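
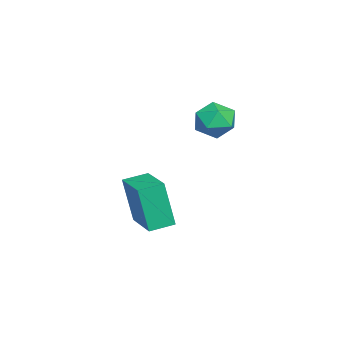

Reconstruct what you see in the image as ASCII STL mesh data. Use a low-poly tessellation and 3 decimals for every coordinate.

solid 
facet normal 0.166 -0.314 0.935
outer loop
vertex -3.284 -1.486 0.986
vertex -4.113 -1.755 1.043
vertex -3.496 -2.299 0.751
endloop
endfacet
facet normal 0.761 -0.355 0.543
outer loop
vertex -3.284 -1.486 0.986
vertex -3.496 -2.299 0.751
vertex -2.935 -1.837 0.268
endloop
endfacet
facet normal 0.908 0.298 0.296
outer loop
vertex -3.284 -1.486 0.986
vertex -2.935 -1.837 0.268
vertex -3.205 -1.007 0.261
endloop
endfacet
facet normal 0.403 0.743 0.535
outer loop
vertex -3.284 -1.486 0.986
vertex -3.205 -1.007 0.261
vertex -3.933 -0.957 0.74
endloop
endfacet
facet normal -0.055 0.365 0.929
outer loop
vertex -3.284 -1.486 0.986
vertex -3.933 -0.957 0.74
vertex -4.113 -1.755 1.043
endloop
endfacet
facet normal 0.628 -0.778 -0.015
outer loop
vertex -2.935 -1.837 0.268
vertex -3.496 -2.299 0.751
vertex -3.547 -2.323 -0.12
endloop
endfacet
facet normal -0.335 -0.711 0.618
outer loop
vertex -3.496 -2.299 0.751
vertex -4.113 -1.755 1.043
vertex -4.275 -2.273 0.359
endloop
endfacet
facet normal -0.693 0.387 0.608
outer loop
vertex -4.113 -1.755 1.043
vertex -3.933 -0.957 0.74
vertex -4.545 -1.443 0.352
endloop
endfacet
facet normal 0.049 0.998 -0.030
outer loop
vertex -3.933 -0.957 0.74
vertex -3.205 -1.007 0.261
vertex -3.984 -0.981 -0.131
endloop
endfacet
facet normal 0.866 0.278 -0.416
outer loop
vertex -3.205 -1.007 0.261
vertex -2.935 -1.837 0.268
vertex -3.367 -1.525 -0.423
endloop
endfacet
facet normal -0.403 -0.743 -0.535
outer loop
vertex -4.196 -1.794 -0.366
vertex -3.547 -2.323 -0.12
vertex -4.275 -2.273 0.359
endloop
endfacet
facet normal -0.908 -0.298 -0.296
outer loop
vertex -4.196 -1.794 -0.366
vertex -4.275 -2.273 0.359
vertex -4.545 -1.443 0.352
endloop
endfacet
facet normal -0.761 0.355 -0.543
outer loop
vertex -4.196 -1.794 -0.366
vertex -4.545 -1.443 0.352
vertex -3.984 -0.981 -0.131
endloop
endfacet
facet normal -0.166 0.314 -0.935
outer loop
vertex -4.196 -1.794 -0.366
vertex -3.984 -0.981 -0.131
vertex -3.367 -1.525 -0.423
endloop
endfacet
facet normal 0.055 -0.365 -0.929
outer loop
vertex -4.196 -1.794 -0.366
vertex -3.367 -1.525 -0.423
vertex -3.547 -2.323 -0.12
endloop
endfacet
facet normal -0.049 -0.998 0.030
outer loop
vertex -4.275 -2.273 0.359
vertex -3.547 -2.323 -0.12
vertex -3.496 -2.299 0.751
endloop
endfacet
facet normal -0.866 -0.278 0.416
outer loop
vertex -4.545 -1.443 0.352
vertex -4.275 -2.273 0.359
vertex -4.113 -1.755 1.043
endloop
endfacet
facet normal -0.628 0.778 0.015
outer loop
vertex -3.984 -0.981 -0.131
vertex -4.545 -1.443 0.352
vertex -3.933 -0.957 0.74
endloop
endfacet
facet normal 0.335 0.711 -0.618
outer loop
vertex -3.367 -1.525 -0.423
vertex -3.984 -0.981 -0.131
vertex -3.205 -1.007 0.261
endloop
endfacet
facet normal 0.693 -0.387 -0.608
outer loop
vertex -3.547 -2.323 -0.12
vertex -3.367 -1.525 -0.423
vertex -2.935 -1.837 0.268
endloop
endfacet
facet normal -0.878 -0.454 -0.153
outer loop
vertex -3.86 -5.004 -2.954
vertex -4.345 -4.12 -2.797
vertex -3.734 -4.585 -4.926
endloop
endfacet
facet normal 0.475 -0.867 -0.154
outer loop
vertex -2.215 -3.8 -4.663
vertex -3.86 -5.004 -2.954
vertex -3.734 -4.585 -4.926
endloop
endfacet
facet normal -0.878 -0.454 -0.153
outer loop
vertex -3.734 -4.585 -4.926
vertex -4.345 -4.12 -2.797
vertex -4.218 -3.701 -4.77
endloop
endfacet
facet normal 0.062 0.206 -0.976
outer loop
vertex -4.218 -3.701 -4.77
vertex -2.215 -3.8 -4.663
vertex -3.734 -4.585 -4.926
endloop
endfacet
facet normal -0.062 -0.207 0.976
outer loop
vertex -3.86 -5.004 -2.954
vertex -2.826 -3.335 -2.534
vertex -4.345 -4.12 -2.797
endloop
endfacet
facet normal 0.475 -0.867 -0.153
outer loop
vertex -2.342 -4.219 -2.69
vertex -3.86 -5.004 -2.954
vertex -2.215 -3.8 -4.663
endloop
endfacet
facet normal -0.063 -0.207 0.976
outer loop
vertex -2.342 -4.219 -2.69
vertex -2.826 -3.335 -2.534
vertex -3.86 -5.004 -2.954
endloop
endfacet
facet normal -0.475 0.867 0.154
outer loop
vertex -4.345 -4.12 -2.797
vertex -2.826 -3.335 -2.534
vertex -4.218 -3.701 -4.77
endloop
endfacet
facet normal 0.062 0.208 -0.976
outer loop
vertex -2.7 -2.916 -4.506
vertex -2.215 -3.8 -4.663
vertex -4.218 -3.701 -4.77
endloop
endfacet
facet normal -0.475 0.867 0.154
outer loop
vertex -4.218 -3.701 -4.77
vertex -2.826 -3.335 -2.534
vertex -2.7 -2.916 -4.506
endloop
endfacet
facet normal 0.878 0.454 0.153
outer loop
vertex -2.7 -2.916 -4.506
vertex -2.342 -4.219 -2.69
vertex -2.215 -3.8 -4.663
endloop
endfacet
facet normal 0.878 0.454 0.153
outer loop
vertex -2.826 -3.335 -2.534
vertex -2.342 -4.219 -2.69
vertex -2.7 -2.916 -4.506
endloop
endfacet

endsolid


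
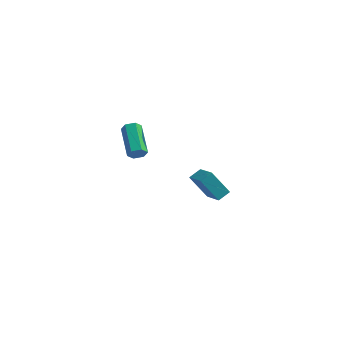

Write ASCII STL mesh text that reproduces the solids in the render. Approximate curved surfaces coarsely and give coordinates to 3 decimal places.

solid 
facet normal 0.410 -0.834 -0.369
outer loop
vertex -2.964 -2.579 2.664
vertex -3.219 -2.885 3.072
vertex -3.484 -2.795 2.575
endloop
endfacet
facet normal -0.010 0.401 -0.916
outer loop
vertex -2.964 -2.579 2.664
vertex -3.484 -2.795 2.575
vertex -3.805 -0.869 3.421
endloop
endfacet
facet normal -0.008 0.401 -0.916
outer loop
vertex -3.805 -0.869 3.421
vertex -3.484 -2.795 2.575
vertex -4.325 -1.085 3.331
endloop
endfacet
facet normal -0.410 0.834 0.369
outer loop
vertex -3.805 -0.869 3.421
vertex -4.325 -1.085 3.331
vertex -4.061 -1.175 3.828
endloop
endfacet
facet normal 0.410 -0.834 -0.370
outer loop
vertex -3.484 -2.795 2.575
vertex -3.219 -2.885 3.072
vertex -3.739 -3.101 2.982
endloop
endfacet
facet normal -0.794 -0.128 -0.594
outer loop
vertex -3.484 -2.795 2.575
vertex -3.739 -3.101 2.982
vertex -4.325 -1.085 3.331
endloop
endfacet
facet normal -0.795 -0.128 -0.593
outer loop
vertex -4.325 -1.085 3.331
vertex -3.739 -3.101 2.982
vertex -4.58 -1.391 3.739
endloop
endfacet
facet normal -0.410 0.834 0.369
outer loop
vertex -4.325 -1.085 3.331
vertex -4.58 -1.391 3.739
vertex -4.061 -1.175 3.828
endloop
endfacet
facet normal 0.410 -0.834 -0.369
outer loop
vertex -3.739 -3.101 2.982
vertex -3.219 -2.885 3.072
vertex -3.475 -3.191 3.479
endloop
endfacet
facet normal -0.786 -0.529 0.322
outer loop
vertex -3.739 -3.101 2.982
vertex -3.475 -3.191 3.479
vertex -4.58 -1.391 3.739
endloop
endfacet
facet normal -0.786 -0.529 0.322
outer loop
vertex -4.58 -1.391 3.739
vertex -3.475 -3.191 3.479
vertex -4.316 -1.481 4.236
endloop
endfacet
facet normal -0.410 0.834 0.369
outer loop
vertex -4.58 -1.391 3.739
vertex -4.316 -1.481 4.236
vertex -4.061 -1.175 3.828
endloop
endfacet
facet normal 0.410 -0.834 -0.369
outer loop
vertex -3.475 -3.191 3.479
vertex -3.219 -2.885 3.072
vertex -2.955 -2.975 3.569
endloop
endfacet
facet normal 0.008 -0.401 0.916
outer loop
vertex -3.475 -3.191 3.479
vertex -2.955 -2.975 3.569
vertex -4.316 -1.481 4.236
endloop
endfacet
facet normal 0.010 -0.400 0.916
outer loop
vertex -4.316 -1.481 4.236
vertex -2.955 -2.975 3.569
vertex -3.796 -1.265 4.325
endloop
endfacet
facet normal -0.410 0.834 0.369
outer loop
vertex -4.316 -1.481 4.236
vertex -3.796 -1.265 4.325
vertex -4.061 -1.175 3.828
endloop
endfacet
facet normal 0.410 -0.834 -0.369
outer loop
vertex -2.955 -2.975 3.569
vertex -3.219 -2.885 3.072
vertex -2.7 -2.669 3.161
endloop
endfacet
facet normal 0.795 0.129 0.593
outer loop
vertex -2.955 -2.975 3.569
vertex -2.7 -2.669 3.161
vertex -3.796 -1.265 4.325
endloop
endfacet
facet normal 0.794 0.128 0.594
outer loop
vertex -3.796 -1.265 4.325
vertex -2.7 -2.669 3.161
vertex -3.541 -0.959 3.918
endloop
endfacet
facet normal -0.410 0.834 0.370
outer loop
vertex -3.796 -1.265 4.325
vertex -3.541 -0.959 3.918
vertex -4.061 -1.175 3.828
endloop
endfacet
facet normal 0.410 -0.834 -0.369
outer loop
vertex -2.7 -2.669 3.161
vertex -3.219 -2.885 3.072
vertex -2.964 -2.579 2.664
endloop
endfacet
facet normal 0.786 0.529 -0.322
outer loop
vertex -2.7 -2.669 3.161
vertex -2.964 -2.579 2.664
vertex -3.541 -0.959 3.918
endloop
endfacet
facet normal 0.786 0.529 -0.322
outer loop
vertex -3.541 -0.959 3.918
vertex -2.964 -2.579 2.664
vertex -3.805 -0.869 3.421
endloop
endfacet
facet normal -0.410 0.834 0.369
outer loop
vertex -3.541 -0.959 3.918
vertex -3.805 -0.869 3.421
vertex -4.061 -1.175 3.828
endloop
endfacet
facet normal -0.523 0.686 -0.506
outer loop
vertex -1.941 3.321 -3.696
vertex -1.438 3.956 -3.354
vertex -0.816 3.168 -5.067
endloop
endfacet
facet normal -0.572 -0.722 -0.389
outer loop
vertex 0.178 1.864 -4.106
vertex -1.941 3.321 -3.696
vertex -0.816 3.168 -5.067
endloop
endfacet
facet normal -0.522 0.687 -0.506
outer loop
vertex -0.816 3.168 -5.067
vertex -1.438 3.956 -3.354
vertex -0.312 3.804 -4.724
endloop
endfacet
facet normal 0.632 -0.086 -0.770
outer loop
vertex -0.312 3.804 -4.724
vertex 0.178 1.864 -4.106
vertex -0.816 3.168 -5.067
endloop
endfacet
facet normal -0.632 0.086 0.770
outer loop
vertex -1.941 3.321 -3.696
vertex -0.444 2.652 -2.393
vertex -1.438 3.956 -3.354
endloop
endfacet
facet normal -0.572 -0.722 -0.390
outer loop
vertex -0.948 2.016 -2.736
vertex -1.941 3.321 -3.696
vertex 0.178 1.864 -4.106
endloop
endfacet
facet normal -0.632 0.086 0.770
outer loop
vertex -0.948 2.016 -2.736
vertex -0.444 2.652 -2.393
vertex -1.941 3.321 -3.696
endloop
endfacet
facet normal 0.571 0.722 0.389
outer loop
vertex -1.438 3.956 -3.354
vertex -0.444 2.652 -2.393
vertex -0.312 3.804 -4.724
endloop
endfacet
facet normal 0.632 -0.086 -0.770
outer loop
vertex 0.681 2.499 -3.764
vertex 0.178 1.864 -4.106
vertex -0.312 3.804 -4.724
endloop
endfacet
facet normal 0.572 0.722 0.389
outer loop
vertex -0.312 3.804 -4.724
vertex -0.444 2.652 -2.393
vertex 0.681 2.499 -3.764
endloop
endfacet
facet normal 0.523 -0.686 0.506
outer loop
vertex 0.681 2.499 -3.764
vertex -0.948 2.016 -2.736
vertex 0.178 1.864 -4.106
endloop
endfacet
facet normal 0.523 -0.687 0.505
outer loop
vertex -0.444 2.652 -2.393
vertex -0.948 2.016 -2.736
vertex 0.681 2.499 -3.764
endloop
endfacet

endsolid


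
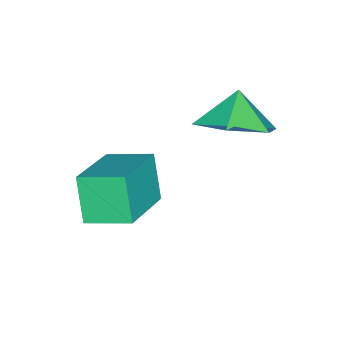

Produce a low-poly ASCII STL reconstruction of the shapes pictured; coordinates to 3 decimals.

solid 
facet normal -0.908 -0.031 -0.418
outer loop
vertex 0.948 -0.701 -1.679
vertex 0.753 0.466 -1.343
vertex 1.46 -0.286 -2.822
endloop
endfacet
facet normal 0.159 -0.949 -0.273
outer loop
vertex 3.167 -0.226 -2.037
vertex 0.948 -0.701 -1.679
vertex 1.46 -0.286 -2.822
endloop
endfacet
facet normal -0.908 -0.032 -0.418
outer loop
vertex 1.46 -0.286 -2.822
vertex 0.753 0.466 -1.343
vertex 1.265 0.881 -2.487
endloop
endfacet
facet normal 0.388 0.314 -0.867
outer loop
vertex 1.265 0.881 -2.487
vertex 3.167 -0.226 -2.037
vertex 1.46 -0.286 -2.822
endloop
endfacet
facet normal -0.387 -0.314 0.867
outer loop
vertex 0.948 -0.701 -1.679
vertex 2.46 0.526 -0.558
vertex 0.753 0.466 -1.343
endloop
endfacet
facet normal 0.159 -0.949 -0.273
outer loop
vertex 2.655 -0.641 -0.893
vertex 0.948 -0.701 -1.679
vertex 3.167 -0.226 -2.037
endloop
endfacet
facet normal -0.388 -0.314 0.867
outer loop
vertex 2.655 -0.641 -0.893
vertex 2.46 0.526 -0.558
vertex 0.948 -0.701 -1.679
endloop
endfacet
facet normal -0.159 0.949 0.273
outer loop
vertex 0.753 0.466 -1.343
vertex 2.46 0.526 -0.558
vertex 1.265 0.881 -2.487
endloop
endfacet
facet normal 0.388 0.314 -0.866
outer loop
vertex 2.972 0.941 -1.701
vertex 3.167 -0.226 -2.037
vertex 1.265 0.881 -2.487
endloop
endfacet
facet normal -0.159 0.949 0.273
outer loop
vertex 1.265 0.881 -2.487
vertex 2.46 0.526 -0.558
vertex 2.972 0.941 -1.701
endloop
endfacet
facet normal 0.908 0.031 0.418
outer loop
vertex 2.972 0.941 -1.701
vertex 2.655 -0.641 -0.893
vertex 3.167 -0.226 -2.037
endloop
endfacet
facet normal 0.908 0.032 0.418
outer loop
vertex 2.46 0.526 -0.558
vertex 2.655 -0.641 -0.893
vertex 2.972 0.941 -1.701
endloop
endfacet
facet normal 0.610 0.158 -0.777
outer loop
vertex 0.86 2.354 0.496
vertex 0.044 2.231 -0.17
vertex 0.278 3.193 0.21
endloop
endfacet
facet normal 0.021 0.336 0.942
outer loop
vertex 0.86 2.354 0.496
vertex 0.278 3.193 0.21
vertex -0.584 2.069 0.63
endloop
endfacet
facet normal 0.610 0.158 -0.776
outer loop
vertex 0.278 3.193 0.21
vertex 0.044 2.231 -0.17
vertex -0.537 3.07 -0.456
endloop
endfacet
facet normal -0.548 0.627 0.554
outer loop
vertex 0.278 3.193 0.21
vertex -0.537 3.07 -0.456
vertex -0.584 2.069 0.63
endloop
endfacet
facet normal 0.610 0.158 -0.776
outer loop
vertex -0.537 3.07 -0.456
vertex 0.044 2.231 -0.17
vertex -0.772 2.109 -0.836
endloop
endfacet
facet normal -0.974 0.187 0.130
outer loop
vertex -0.537 3.07 -0.456
vertex -0.772 2.109 -0.836
vertex -0.584 2.069 0.63
endloop
endfacet
facet normal 0.610 0.158 -0.776
outer loop
vertex -0.772 2.109 -0.836
vertex 0.044 2.231 -0.17
vertex -0.19 1.27 -0.55
endloop
endfacet
facet normal -0.833 -0.546 0.092
outer loop
vertex -0.772 2.109 -0.836
vertex -0.19 1.27 -0.55
vertex -0.584 2.069 0.63
endloop
endfacet
facet normal 0.610 0.159 -0.776
outer loop
vertex -0.19 1.27 -0.55
vertex 0.044 2.231 -0.17
vertex 0.626 1.393 0.116
endloop
endfacet
facet normal -0.264 -0.837 0.479
outer loop
vertex -0.19 1.27 -0.55
vertex 0.626 1.393 0.116
vertex -0.584 2.069 0.63
endloop
endfacet
facet normal 0.610 0.159 -0.776
outer loop
vertex 0.626 1.393 0.116
vertex 0.044 2.231 -0.17
vertex 0.86 2.354 0.496
endloop
endfacet
facet normal 0.162 -0.397 0.903
outer loop
vertex 0.626 1.393 0.116
vertex 0.86 2.354 0.496
vertex -0.584 2.069 0.63
endloop
endfacet

endsolid


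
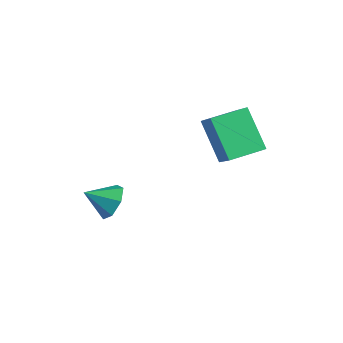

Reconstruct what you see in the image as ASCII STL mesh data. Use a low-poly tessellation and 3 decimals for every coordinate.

solid 
facet normal -0.717 0.219 -0.662
outer loop
vertex -0.209 1.271 1.321
vertex 0.08 2.772 1.504
vertex 1.153 1.191 -0.182
endloop
endfacet
facet normal -0.188 -0.975 -0.118
outer loop
vertex 2.28 0.848 0.856
vertex -0.209 1.271 1.321
vertex 1.153 1.191 -0.182
endloop
endfacet
facet normal -0.717 0.219 -0.662
outer loop
vertex 1.153 1.191 -0.182
vertex 0.08 2.772 1.504
vertex 1.443 2.693 0.001
endloop
endfacet
facet normal 0.670 -0.039 -0.741
outer loop
vertex 1.443 2.693 0.001
vertex 2.28 0.848 0.856
vertex 1.153 1.191 -0.182
endloop
endfacet
facet normal -0.671 0.039 0.741
outer loop
vertex -0.209 1.271 1.321
vertex 1.207 2.429 2.542
vertex 0.08 2.772 1.504
endloop
endfacet
facet normal -0.188 -0.975 -0.119
outer loop
vertex 0.917 0.927 2.359
vertex -0.209 1.271 1.321
vertex 2.28 0.848 0.856
endloop
endfacet
facet normal -0.671 0.039 0.741
outer loop
vertex 0.917 0.927 2.359
vertex 1.207 2.429 2.542
vertex -0.209 1.271 1.321
endloop
endfacet
facet normal 0.187 0.975 0.119
outer loop
vertex 0.08 2.772 1.504
vertex 1.207 2.429 2.542
vertex 1.443 2.693 0.001
endloop
endfacet
facet normal 0.671 -0.039 -0.741
outer loop
vertex 2.569 2.349 1.039
vertex 2.28 0.848 0.856
vertex 1.443 2.693 0.001
endloop
endfacet
facet normal 0.188 0.975 0.119
outer loop
vertex 1.443 2.693 0.001
vertex 1.207 2.429 2.542
vertex 2.569 2.349 1.039
endloop
endfacet
facet normal 0.717 -0.219 0.662
outer loop
vertex 2.569 2.349 1.039
vertex 0.917 0.927 2.359
vertex 2.28 0.848 0.856
endloop
endfacet
facet normal 0.717 -0.219 0.662
outer loop
vertex 1.207 2.429 2.542
vertex 0.917 0.927 2.359
vertex 2.569 2.349 1.039
endloop
endfacet
facet normal 0.419 0.747 -0.516
outer loop
vertex -1.032 -1.889 -2.657
vertex -1.73 -1.868 -3.193
vertex -1.599 -1.424 -2.444
endloop
endfacet
facet normal 0.226 -0.164 0.960
outer loop
vertex -1.032 -1.889 -2.657
vertex -1.599 -1.424 -2.444
vertex -2.27 -2.832 -2.527
endloop
endfacet
facet normal 0.418 0.748 -0.516
outer loop
vertex -1.599 -1.424 -2.444
vertex -1.73 -1.868 -3.193
vertex -2.265 -1.294 -2.795
endloop
endfacet
facet normal -0.437 0.156 0.886
outer loop
vertex -1.599 -1.424 -2.444
vertex -2.265 -1.294 -2.795
vertex -2.27 -2.832 -2.527
endloop
endfacet
facet normal 0.418 0.748 -0.516
outer loop
vertex -2.265 -1.294 -2.795
vertex -1.73 -1.868 -3.193
vertex -2.528 -1.596 -3.445
endloop
endfacet
facet normal -0.935 0.064 0.349
outer loop
vertex -2.265 -1.294 -2.795
vertex -2.528 -1.596 -3.445
vertex -2.27 -2.832 -2.527
endloop
endfacet
facet normal 0.418 0.748 -0.516
outer loop
vertex -2.528 -1.596 -3.445
vertex -1.73 -1.868 -3.193
vertex -2.19 -2.102 -3.905
endloop
endfacet
facet normal -0.895 -0.371 -0.249
outer loop
vertex -2.528 -1.596 -3.445
vertex -2.19 -2.102 -3.905
vertex -2.27 -2.832 -2.527
endloop
endfacet
facet normal 0.419 0.747 -0.516
outer loop
vertex -2.19 -2.102 -3.905
vertex -1.73 -1.868 -3.193
vertex -1.506 -2.433 -3.829
endloop
endfacet
facet normal -0.347 -0.820 -0.455
outer loop
vertex -2.19 -2.102 -3.905
vertex -1.506 -2.433 -3.829
vertex -2.27 -2.832 -2.527
endloop
endfacet
facet normal 0.419 0.747 -0.516
outer loop
vertex -1.506 -2.433 -3.829
vertex -1.73 -1.868 -3.193
vertex -0.991 -2.338 -3.274
endloop
endfacet
facet normal 0.299 -0.947 -0.115
outer loop
vertex -1.506 -2.433 -3.829
vertex -0.991 -2.338 -3.274
vertex -2.27 -2.832 -2.527
endloop
endfacet
facet normal 0.419 0.747 -0.516
outer loop
vertex -0.991 -2.338 -3.274
vertex -1.73 -1.868 -3.193
vertex -1.032 -1.889 -2.657
endloop
endfacet
facet normal 0.553 -0.656 0.514
outer loop
vertex -0.991 -2.338 -3.274
vertex -1.032 -1.889 -2.657
vertex -2.27 -2.832 -2.527
endloop
endfacet

endsolid


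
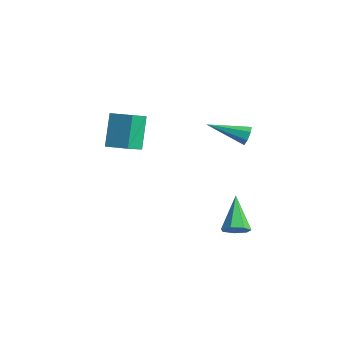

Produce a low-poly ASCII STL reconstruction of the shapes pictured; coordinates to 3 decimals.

solid 
facet normal 0.619 -0.487 -0.616
outer loop
vertex 4.456 0.96 -2.414
vertex 3.936 0.907 -2.894
vertex 4.417 1.423 -2.819
endloop
endfacet
facet normal 0.556 0.573 0.602
outer loop
vertex 4.456 0.96 -2.414
vertex 4.417 1.423 -2.819
vertex 2.704 1.873 -1.666
endloop
endfacet
facet normal 0.618 -0.487 -0.617
outer loop
vertex 4.417 1.423 -2.819
vertex 3.936 0.907 -2.894
vertex 4.015 1.497 -3.28
endloop
endfacet
facet normal 0.227 0.973 -0.042
outer loop
vertex 4.417 1.423 -2.819
vertex 4.015 1.497 -3.28
vertex 2.704 1.873 -1.666
endloop
endfacet
facet normal 0.618 -0.487 -0.617
outer loop
vertex 4.015 1.497 -3.28
vertex 3.936 0.907 -2.894
vertex 3.553 1.127 -3.451
endloop
endfacet
facet normal -0.414 0.753 -0.512
outer loop
vertex 4.015 1.497 -3.28
vertex 3.553 1.127 -3.451
vertex 2.704 1.873 -1.666
endloop
endfacet
facet normal 0.620 -0.485 -0.617
outer loop
vertex 3.553 1.127 -3.451
vertex 3.936 0.907 -2.894
vertex 3.38 0.59 -3.203
endloop
endfacet
facet normal -0.888 0.076 -0.454
outer loop
vertex 3.553 1.127 -3.451
vertex 3.38 0.59 -3.203
vertex 2.704 1.873 -1.666
endloop
endfacet
facet normal 0.620 -0.486 -0.617
outer loop
vertex 3.38 0.59 -3.203
vertex 3.936 0.907 -2.894
vertex 3.625 0.292 -2.722
endloop
endfacet
facet normal -0.834 -0.544 0.088
outer loop
vertex 3.38 0.59 -3.203
vertex 3.625 0.292 -2.722
vertex 2.704 1.873 -1.666
endloop
endfacet
facet normal 0.618 -0.485 -0.618
outer loop
vertex 3.625 0.292 -2.722
vertex 3.936 0.907 -2.894
vertex 4.104 0.456 -2.372
endloop
endfacet
facet normal -0.295 -0.644 0.706
outer loop
vertex 3.625 0.292 -2.722
vertex 4.104 0.456 -2.372
vertex 2.704 1.873 -1.666
endloop
endfacet
facet normal 0.620 -0.484 -0.618
outer loop
vertex 4.104 0.456 -2.372
vertex 3.936 0.907 -2.894
vertex 4.456 0.96 -2.414
endloop
endfacet
facet normal 0.322 -0.147 0.935
outer loop
vertex 4.104 0.456 -2.372
vertex 4.456 0.96 -2.414
vertex 2.704 1.873 -1.666
endloop
endfacet
facet normal -0.386 0.426 0.818
outer loop
vertex -2.106 -1.775 2.903
vertex -1.023 -1.271 3.152
vertex -2.427 -0.744 2.214
endloop
endfacet
facet normal -0.888 -0.413 -0.204
outer loop
vertex -1.697 -1.549 0.668
vertex -2.106 -1.775 2.903
vertex -2.427 -0.744 2.214
endloop
endfacet
facet normal -0.387 0.425 0.818
outer loop
vertex -2.427 -0.744 2.214
vertex -1.023 -1.271 3.152
vertex -1.344 -0.24 2.464
endloop
endfacet
facet normal -0.251 0.805 -0.538
outer loop
vertex -1.344 -0.24 2.464
vertex -1.697 -1.549 0.668
vertex -2.427 -0.744 2.214
endloop
endfacet
facet normal 0.251 -0.805 0.538
outer loop
vertex -2.106 -1.775 2.903
vertex -0.293 -2.076 1.606
vertex -1.023 -1.271 3.152
endloop
endfacet
facet normal -0.888 -0.413 -0.204
outer loop
vertex -1.376 -2.58 1.356
vertex -2.106 -1.775 2.903
vertex -1.697 -1.549 0.668
endloop
endfacet
facet normal 0.251 -0.805 0.537
outer loop
vertex -1.376 -2.58 1.356
vertex -0.293 -2.076 1.606
vertex -2.106 -1.775 2.903
endloop
endfacet
facet normal 0.888 0.413 0.204
outer loop
vertex -1.023 -1.271 3.152
vertex -0.293 -2.076 1.606
vertex -1.344 -0.24 2.464
endloop
endfacet
facet normal -0.251 0.805 -0.537
outer loop
vertex -0.614 -1.045 0.917
vertex -1.697 -1.549 0.668
vertex -1.344 -0.24 2.464
endloop
endfacet
facet normal 0.888 0.413 0.204
outer loop
vertex -1.344 -0.24 2.464
vertex -0.293 -2.076 1.606
vertex -0.614 -1.045 0.917
endloop
endfacet
facet normal 0.386 -0.426 -0.818
outer loop
vertex -0.614 -1.045 0.917
vertex -1.376 -2.58 1.356
vertex -1.697 -1.549 0.668
endloop
endfacet
facet normal 0.387 -0.426 -0.818
outer loop
vertex -0.293 -2.076 1.606
vertex -1.376 -2.58 1.356
vertex -0.614 -1.045 0.917
endloop
endfacet
facet normal 0.640 0.694 -0.328
outer loop
vertex 4.469 1.209 4.022
vertex 4.178 1.27 3.583
vertex 4.137 1.526 4.045
endloop
endfacet
facet normal 0.100 0.032 0.994
outer loop
vertex 4.469 1.209 4.022
vertex 4.137 1.526 4.045
vertex 2.942 -0.07 4.217
endloop
endfacet
facet normal 0.642 0.694 -0.327
outer loop
vertex 4.137 1.526 4.045
vertex 4.178 1.27 3.583
vertex 3.836 1.651 3.72
endloop
endfacet
facet normal -0.543 0.481 0.688
outer loop
vertex 4.137 1.526 4.045
vertex 3.836 1.651 3.72
vertex 2.942 -0.07 4.217
endloop
endfacet
facet normal 0.641 0.694 -0.329
outer loop
vertex 3.836 1.651 3.72
vertex 4.178 1.27 3.583
vertex 3.793 1.488 3.292
endloop
endfacet
facet normal -0.894 0.442 -0.078
outer loop
vertex 3.836 1.651 3.72
vertex 3.793 1.488 3.292
vertex 2.942 -0.07 4.217
endloop
endfacet
facet normal 0.641 0.694 -0.328
outer loop
vertex 3.793 1.488 3.292
vertex 4.178 1.27 3.583
vertex 4.04 1.161 3.083
endloop
endfacet
facet normal -0.687 -0.055 -0.725
outer loop
vertex 3.793 1.488 3.292
vertex 4.04 1.161 3.083
vertex 2.942 -0.07 4.217
endloop
endfacet
facet normal 0.641 0.694 -0.328
outer loop
vertex 4.04 1.161 3.083
vertex 4.178 1.27 3.583
vertex 4.391 0.916 3.251
endloop
endfacet
facet normal -0.078 -0.637 -0.767
outer loop
vertex 4.04 1.161 3.083
vertex 4.391 0.916 3.251
vertex 2.942 -0.07 4.217
endloop
endfacet
facet normal 0.641 0.694 -0.328
outer loop
vertex 4.391 0.916 3.251
vertex 4.178 1.27 3.583
vertex 4.582 0.937 3.669
endloop
endfacet
facet normal 0.473 -0.864 -0.173
outer loop
vertex 4.391 0.916 3.251
vertex 4.582 0.937 3.669
vertex 2.942 -0.07 4.217
endloop
endfacet
facet normal 0.641 0.693 -0.329
outer loop
vertex 4.582 0.937 3.669
vertex 4.178 1.27 3.583
vertex 4.469 1.209 4.022
endloop
endfacet
facet normal 0.552 -0.566 0.613
outer loop
vertex 4.582 0.937 3.669
vertex 4.469 1.209 4.022
vertex 2.942 -0.07 4.217
endloop
endfacet

endsolid


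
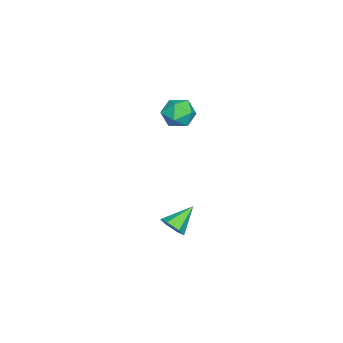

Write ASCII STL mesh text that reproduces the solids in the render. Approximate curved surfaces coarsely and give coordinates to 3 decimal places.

solid 
facet normal 0.684 -0.470 -0.559
outer loop
vertex 2.126 1.272 -3.52
vertex 1.653 1.454 -4.252
vertex 2.275 2.025 -3.971
endloop
endfacet
facet normal 0.408 0.408 0.817
outer loop
vertex 2.126 1.272 -3.52
vertex 2.275 2.025 -3.971
vertex 0.327 2.366 -3.168
endloop
endfacet
facet normal 0.684 -0.470 -0.559
outer loop
vertex 2.275 2.025 -3.971
vertex 1.653 1.454 -4.252
vertex 1.802 2.207 -4.703
endloop
endfacet
facet normal 0.213 0.972 0.104
outer loop
vertex 2.275 2.025 -3.971
vertex 1.802 2.207 -4.703
vertex 0.327 2.366 -3.168
endloop
endfacet
facet normal 0.683 -0.470 -0.559
outer loop
vertex 1.802 2.207 -4.703
vertex 1.653 1.454 -4.252
vertex 1.18 1.636 -4.983
endloop
endfacet
facet normal -0.448 0.737 -0.507
outer loop
vertex 1.802 2.207 -4.703
vertex 1.18 1.636 -4.983
vertex 0.327 2.366 -3.168
endloop
endfacet
facet normal 0.683 -0.470 -0.559
outer loop
vertex 1.18 1.636 -4.983
vertex 1.653 1.454 -4.252
vertex 1.03 0.883 -4.533
endloop
endfacet
facet normal -0.912 -0.060 -0.405
outer loop
vertex 1.18 1.636 -4.983
vertex 1.03 0.883 -4.533
vertex 0.327 2.366 -3.168
endloop
endfacet
facet normal 0.683 -0.471 -0.558
outer loop
vertex 1.03 0.883 -4.533
vertex 1.653 1.454 -4.252
vertex 1.503 0.701 -3.801
endloop
endfacet
facet normal -0.718 -0.624 0.309
outer loop
vertex 1.03 0.883 -4.533
vertex 1.503 0.701 -3.801
vertex 0.327 2.366 -3.168
endloop
endfacet
facet normal 0.683 -0.471 -0.558
outer loop
vertex 1.503 0.701 -3.801
vertex 1.653 1.454 -4.252
vertex 2.126 1.272 -3.52
endloop
endfacet
facet normal -0.057 -0.390 0.919
outer loop
vertex 1.503 0.701 -3.801
vertex 2.126 1.272 -3.52
vertex 0.327 2.366 -3.168
endloop
endfacet
facet normal -0.234 0.880 0.413
outer loop
vertex -1.628 2.033 3.589
vertex -1.659 1.54 4.623
vertex -0.679 1.985 4.23
endloop
endfacet
facet normal 0.166 0.971 -0.173
outer loop
vertex -1.628 2.033 3.589
vertex -0.679 1.985 4.23
vertex -0.622 1.775 3.104
endloop
endfacet
facet normal -0.176 0.670 -0.721
outer loop
vertex -1.628 2.033 3.589
vertex -0.622 1.775 3.104
vertex -1.568 1.202 2.802
endloop
endfacet
facet normal -0.787 0.394 -0.475
outer loop
vertex -1.628 2.033 3.589
vertex -1.568 1.202 2.802
vertex -2.208 1.057 3.741
endloop
endfacet
facet normal -0.822 0.523 0.225
outer loop
vertex -1.628 2.033 3.589
vertex -2.208 1.057 3.741
vertex -1.659 1.54 4.623
endloop
endfacet
facet normal 0.781 0.620 -0.076
outer loop
vertex -0.622 1.775 3.104
vertex -0.679 1.985 4.23
vertex -0.032 1.123 3.839
endloop
endfacet
facet normal 0.134 0.474 0.870
outer loop
vertex -0.679 1.985 4.23
vertex -1.659 1.54 4.623
vertex -0.672 0.978 4.778
endloop
endfacet
facet normal -0.818 -0.103 0.566
outer loop
vertex -1.659 1.54 4.623
vertex -2.208 1.057 3.741
vertex -1.618 0.405 4.476
endloop
endfacet
facet normal -0.761 -0.314 -0.567
outer loop
vertex -2.208 1.057 3.741
vertex -1.568 1.202 2.802
vertex -1.561 0.195 3.35
endloop
endfacet
facet normal 0.227 0.133 -0.965
outer loop
vertex -1.568 1.202 2.802
vertex -0.622 1.775 3.104
vertex -0.581 0.64 2.957
endloop
endfacet
facet normal 0.787 -0.394 0.475
outer loop
vertex -0.612 0.147 3.991
vertex -0.032 1.123 3.839
vertex -0.672 0.978 4.778
endloop
endfacet
facet normal 0.176 -0.670 0.721
outer loop
vertex -0.612 0.147 3.991
vertex -0.672 0.978 4.778
vertex -1.618 0.405 4.476
endloop
endfacet
facet normal -0.166 -0.971 0.173
outer loop
vertex -0.612 0.147 3.991
vertex -1.618 0.405 4.476
vertex -1.561 0.195 3.35
endloop
endfacet
facet normal 0.234 -0.880 -0.413
outer loop
vertex -0.612 0.147 3.991
vertex -1.561 0.195 3.35
vertex -0.581 0.64 2.957
endloop
endfacet
facet normal 0.822 -0.523 -0.225
outer loop
vertex -0.612 0.147 3.991
vertex -0.581 0.64 2.957
vertex -0.032 1.123 3.839
endloop
endfacet
facet normal 0.761 0.314 0.567
outer loop
vertex -0.672 0.978 4.778
vertex -0.032 1.123 3.839
vertex -0.679 1.985 4.23
endloop
endfacet
facet normal -0.227 -0.133 0.965
outer loop
vertex -1.618 0.405 4.476
vertex -0.672 0.978 4.778
vertex -1.659 1.54 4.623
endloop
endfacet
facet normal -0.781 -0.620 0.076
outer loop
vertex -1.561 0.195 3.35
vertex -1.618 0.405 4.476
vertex -2.208 1.057 3.741
endloop
endfacet
facet normal -0.134 -0.474 -0.870
outer loop
vertex -0.581 0.64 2.957
vertex -1.561 0.195 3.35
vertex -1.568 1.202 2.802
endloop
endfacet
facet normal 0.818 0.103 -0.566
outer loop
vertex -0.032 1.123 3.839
vertex -0.581 0.64 2.957
vertex -0.622 1.775 3.104
endloop
endfacet

endsolid


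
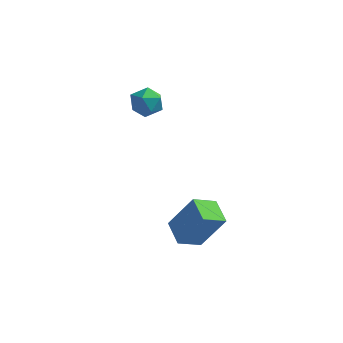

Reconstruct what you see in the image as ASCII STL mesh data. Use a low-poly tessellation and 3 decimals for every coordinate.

solid 
facet normal -0.597 0.750 0.284
outer loop
vertex 1.804 -3.599 -2.469
vertex 2.403 -2.957 -2.904
vertex 0.974 -3.745 -3.829
endloop
endfacet
facet normal -0.612 -0.655 0.444
outer loop
vertex 1.577 -4.503 -4.116
vertex 1.804 -3.599 -2.469
vertex 0.974 -3.745 -3.829
endloop
endfacet
facet normal -0.597 0.750 0.284
outer loop
vertex 0.974 -3.745 -3.829
vertex 2.403 -2.957 -2.904
vertex 1.573 -3.103 -4.264
endloop
endfacet
facet normal -0.519 -0.091 -0.850
outer loop
vertex 1.573 -3.103 -4.264
vertex 1.577 -4.503 -4.116
vertex 0.974 -3.745 -3.829
endloop
endfacet
facet normal 0.519 0.091 0.850
outer loop
vertex 1.804 -3.599 -2.469
vertex 3.006 -3.715 -3.191
vertex 2.403 -2.957 -2.904
endloop
endfacet
facet normal -0.612 -0.655 0.444
outer loop
vertex 2.407 -4.357 -2.756
vertex 1.804 -3.599 -2.469
vertex 1.577 -4.503 -4.116
endloop
endfacet
facet normal 0.519 0.091 0.850
outer loop
vertex 2.407 -4.357 -2.756
vertex 3.006 -3.715 -3.191
vertex 1.804 -3.599 -2.469
endloop
endfacet
facet normal 0.612 0.655 -0.444
outer loop
vertex 2.403 -2.957 -2.904
vertex 3.006 -3.715 -3.191
vertex 1.573 -3.103 -4.264
endloop
endfacet
facet normal -0.519 -0.091 -0.850
outer loop
vertex 2.176 -3.861 -4.551
vertex 1.577 -4.503 -4.116
vertex 1.573 -3.103 -4.264
endloop
endfacet
facet normal 0.612 0.655 -0.444
outer loop
vertex 1.573 -3.103 -4.264
vertex 3.006 -3.715 -3.191
vertex 2.176 -3.861 -4.551
endloop
endfacet
facet normal 0.597 -0.750 -0.284
outer loop
vertex 2.176 -3.861 -4.551
vertex 2.407 -4.357 -2.756
vertex 1.577 -4.503 -4.116
endloop
endfacet
facet normal 0.597 -0.750 -0.284
outer loop
vertex 3.006 -3.715 -3.191
vertex 2.407 -4.357 -2.756
vertex 2.176 -3.861 -4.551
endloop
endfacet
facet normal -0.029 0.975 -0.220
outer loop
vertex -1.372 1.114 -1.716
vertex -1.752 1.231 -1.148
vertex -1.06 1.259 -1.114
endloop
endfacet
facet normal 0.574 0.677 -0.461
outer loop
vertex -1.372 1.114 -1.716
vertex -1.06 1.259 -1.114
vertex -0.805 0.762 -1.526
endloop
endfacet
facet normal 0.395 0.148 -0.907
outer loop
vertex -1.372 1.114 -1.716
vertex -0.805 0.762 -1.526
vertex -1.34 0.427 -1.814
endloop
endfacet
facet normal -0.315 0.120 -0.941
outer loop
vertex -1.372 1.114 -1.716
vertex -1.34 0.427 -1.814
vertex -1.926 0.717 -1.581
endloop
endfacet
facet normal -0.578 0.631 -0.517
outer loop
vertex -1.372 1.114 -1.716
vertex -1.926 0.717 -1.581
vertex -1.752 1.231 -1.148
endloop
endfacet
facet normal 0.915 0.391 0.095
outer loop
vertex -0.805 0.762 -1.526
vertex -1.06 1.259 -1.114
vertex -0.834 0.663 -0.839
endloop
endfacet
facet normal -0.059 0.873 0.484
outer loop
vertex -1.06 1.259 -1.114
vertex -1.752 1.231 -1.148
vertex -1.42 0.953 -0.606
endloop
endfacet
facet normal -0.949 0.316 0.006
outer loop
vertex -1.752 1.231 -1.148
vertex -1.926 0.717 -1.581
vertex -1.955 0.618 -0.894
endloop
endfacet
facet normal -0.524 -0.513 -0.680
outer loop
vertex -1.926 0.717 -1.581
vertex -1.34 0.427 -1.814
vertex -1.7 0.121 -1.306
endloop
endfacet
facet normal 0.628 -0.466 -0.624
outer loop
vertex -1.34 0.427 -1.814
vertex -0.805 0.762 -1.526
vertex -1.008 0.149 -1.272
endloop
endfacet
facet normal 0.315 -0.120 0.941
outer loop
vertex -1.388 0.266 -0.704
vertex -0.834 0.663 -0.839
vertex -1.42 0.953 -0.606
endloop
endfacet
facet normal -0.395 -0.148 0.907
outer loop
vertex -1.388 0.266 -0.704
vertex -1.42 0.953 -0.606
vertex -1.955 0.618 -0.894
endloop
endfacet
facet normal -0.574 -0.677 0.461
outer loop
vertex -1.388 0.266 -0.704
vertex -1.955 0.618 -0.894
vertex -1.7 0.121 -1.306
endloop
endfacet
facet normal 0.029 -0.975 0.220
outer loop
vertex -1.388 0.266 -0.704
vertex -1.7 0.121 -1.306
vertex -1.008 0.149 -1.272
endloop
endfacet
facet normal 0.578 -0.631 0.517
outer loop
vertex -1.388 0.266 -0.704
vertex -1.008 0.149 -1.272
vertex -0.834 0.663 -0.839
endloop
endfacet
facet normal 0.524 0.513 0.680
outer loop
vertex -1.42 0.953 -0.606
vertex -0.834 0.663 -0.839
vertex -1.06 1.259 -1.114
endloop
endfacet
facet normal -0.628 0.466 0.624
outer loop
vertex -1.955 0.618 -0.894
vertex -1.42 0.953 -0.606
vertex -1.752 1.231 -1.148
endloop
endfacet
facet normal -0.915 -0.391 -0.095
outer loop
vertex -1.7 0.121 -1.306
vertex -1.955 0.618 -0.894
vertex -1.926 0.717 -1.581
endloop
endfacet
facet normal 0.059 -0.873 -0.484
outer loop
vertex -1.008 0.149 -1.272
vertex -1.7 0.121 -1.306
vertex -1.34 0.427 -1.814
endloop
endfacet
facet normal 0.949 -0.316 -0.006
outer loop
vertex -0.834 0.663 -0.839
vertex -1.008 0.149 -1.272
vertex -0.805 0.762 -1.526
endloop
endfacet

endsolid


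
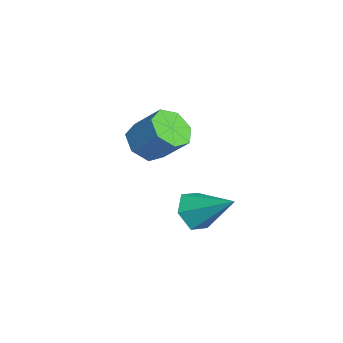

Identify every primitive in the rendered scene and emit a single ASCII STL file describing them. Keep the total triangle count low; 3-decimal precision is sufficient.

solid 
facet normal -0.432 -0.547 -0.717
outer loop
vertex -3.097 -2.727 -1.708
vertex -4.006 -2.695 -1.184
vertex -3.646 -2.028 -1.91
endloop
endfacet
facet normal 0.671 0.336 -0.661
outer loop
vertex -3.097 -2.727 -1.708
vertex -3.646 -2.028 -1.91
vertex -2.344 -1.776 -0.461
endloop
endfacet
facet normal 0.671 0.337 -0.661
outer loop
vertex -2.344 -1.776 -0.461
vertex -3.646 -2.028 -1.91
vertex -2.893 -1.077 -0.662
endloop
endfacet
facet normal 0.433 0.546 0.717
outer loop
vertex -2.344 -1.776 -0.461
vertex -2.893 -1.077 -0.662
vertex -3.254 -1.745 0.064
endloop
endfacet
facet normal -0.432 -0.547 -0.717
outer loop
vertex -3.646 -2.028 -1.91
vertex -4.006 -2.695 -1.184
vertex -4.466 -1.832 -1.565
endloop
endfacet
facet normal -0.053 0.809 -0.585
outer loop
vertex -3.646 -2.028 -1.91
vertex -4.466 -1.832 -1.565
vertex -2.893 -1.077 -0.662
endloop
endfacet
facet normal -0.053 0.809 -0.585
outer loop
vertex -2.893 -1.077 -0.662
vertex -4.466 -1.832 -1.565
vertex -3.713 -0.881 -0.317
endloop
endfacet
facet normal 0.432 0.546 0.717
outer loop
vertex -2.893 -1.077 -0.662
vertex -3.713 -0.881 -0.317
vertex -3.254 -1.745 0.064
endloop
endfacet
facet normal -0.432 -0.547 -0.717
outer loop
vertex -4.466 -1.832 -1.565
vertex -4.006 -2.695 -1.184
vertex -4.94 -2.286 -0.933
endloop
endfacet
facet normal -0.736 0.673 -0.069
outer loop
vertex -4.466 -1.832 -1.565
vertex -4.94 -2.286 -0.933
vertex -3.713 -0.881 -0.317
endloop
endfacet
facet normal -0.736 0.673 -0.069
outer loop
vertex -3.713 -0.881 -0.317
vertex -4.94 -2.286 -0.933
vertex -4.187 -1.335 0.315
endloop
endfacet
facet normal 0.433 0.546 0.717
outer loop
vertex -3.713 -0.881 -0.317
vertex -4.187 -1.335 0.315
vertex -3.254 -1.745 0.064
endloop
endfacet
facet normal -0.432 -0.547 -0.717
outer loop
vertex -4.94 -2.286 -0.933
vertex -4.006 -2.695 -1.184
vertex -4.711 -3.048 -0.49
endloop
endfacet
facet normal -0.866 0.030 0.499
outer loop
vertex -4.94 -2.286 -0.933
vertex -4.711 -3.048 -0.49
vertex -4.187 -1.335 0.315
endloop
endfacet
facet normal -0.866 0.030 0.499
outer loop
vertex -4.187 -1.335 0.315
vertex -4.711 -3.048 -0.49
vertex -3.958 -2.097 0.758
endloop
endfacet
facet normal 0.433 0.547 0.717
outer loop
vertex -4.187 -1.335 0.315
vertex -3.958 -2.097 0.758
vertex -3.254 -1.745 0.064
endloop
endfacet
facet normal -0.432 -0.546 -0.717
outer loop
vertex -4.711 -3.048 -0.49
vertex -4.006 -2.695 -1.184
vertex -3.952 -3.545 -0.569
endloop
endfacet
facet normal -0.344 -0.635 0.692
outer loop
vertex -4.711 -3.048 -0.49
vertex -3.952 -3.545 -0.569
vertex -3.958 -2.097 0.758
endloop
endfacet
facet normal -0.343 -0.635 0.692
outer loop
vertex -3.958 -2.097 0.758
vertex -3.952 -3.545 -0.569
vertex -3.199 -2.594 0.678
endloop
endfacet
facet normal 0.433 0.546 0.717
outer loop
vertex -3.958 -2.097 0.758
vertex -3.199 -2.594 0.678
vertex -3.254 -1.745 0.064
endloop
endfacet
facet normal -0.433 -0.546 -0.717
outer loop
vertex -3.952 -3.545 -0.569
vertex -4.006 -2.695 -1.184
vertex -3.233 -3.402 -1.112
endloop
endfacet
facet normal 0.438 -0.823 0.363
outer loop
vertex -3.952 -3.545 -0.569
vertex -3.233 -3.402 -1.112
vertex -3.199 -2.594 0.678
endloop
endfacet
facet normal 0.437 -0.823 0.363
outer loop
vertex -3.199 -2.594 0.678
vertex -3.233 -3.402 -1.112
vertex -2.48 -2.451 0.136
endloop
endfacet
facet normal 0.432 0.547 0.717
outer loop
vertex -3.199 -2.594 0.678
vertex -2.48 -2.451 0.136
vertex -3.254 -1.745 0.064
endloop
endfacet
facet normal -0.433 -0.546 -0.717
outer loop
vertex -3.233 -3.402 -1.112
vertex -4.006 -2.695 -1.184
vertex -3.097 -2.727 -1.708
endloop
endfacet
facet normal 0.889 -0.390 -0.239
outer loop
vertex -3.233 -3.402 -1.112
vertex -3.097 -2.727 -1.708
vertex -2.48 -2.451 0.136
endloop
endfacet
facet normal 0.889 -0.391 -0.239
outer loop
vertex -2.48 -2.451 0.136
vertex -3.097 -2.727 -1.708
vertex -2.344 -1.776 -0.461
endloop
endfacet
facet normal 0.432 0.547 0.717
outer loop
vertex -2.48 -2.451 0.136
vertex -2.344 -1.776 -0.461
vertex -3.254 -1.745 0.064
endloop
endfacet
facet normal -0.521 -0.649 -0.554
outer loop
vertex 0.92 -1.08 -3.102
vertex 0.616 -1.538 -2.28
vertex 0.085 -0.792 -2.655
endloop
endfacet
facet normal 0.076 0.897 -0.436
outer loop
vertex 0.92 -1.08 -3.102
vertex 0.085 -0.792 -2.655
vertex 1.704 -0.182 -1.12
endloop
endfacet
facet normal -0.521 -0.649 -0.554
outer loop
vertex 0.085 -0.792 -2.655
vertex 0.616 -1.538 -2.28
vertex -0.219 -1.251 -1.832
endloop
endfacet
facet normal -0.539 0.804 0.249
outer loop
vertex 0.085 -0.792 -2.655
vertex -0.219 -1.251 -1.832
vertex 1.704 -0.182 -1.12
endloop
endfacet
facet normal -0.521 -0.649 -0.554
outer loop
vertex -0.219 -1.251 -1.832
vertex 0.616 -1.538 -2.28
vertex 0.312 -1.997 -1.457
endloop
endfacet
facet normal -0.417 0.153 0.896
outer loop
vertex -0.219 -1.251 -1.832
vertex 0.312 -1.997 -1.457
vertex 1.704 -0.182 -1.12
endloop
endfacet
facet normal -0.521 -0.649 -0.554
outer loop
vertex 0.312 -1.997 -1.457
vertex 0.616 -1.538 -2.28
vertex 1.147 -2.285 -1.904
endloop
endfacet
facet normal 0.319 -0.404 0.857
outer loop
vertex 0.312 -1.997 -1.457
vertex 1.147 -2.285 -1.904
vertex 1.704 -0.182 -1.12
endloop
endfacet
facet normal -0.521 -0.649 -0.554
outer loop
vertex 1.147 -2.285 -1.904
vertex 0.616 -1.538 -2.28
vertex 1.451 -1.826 -2.727
endloop
endfacet
facet normal 0.935 -0.311 0.172
outer loop
vertex 1.147 -2.285 -1.904
vertex 1.451 -1.826 -2.727
vertex 1.704 -0.182 -1.12
endloop
endfacet
facet normal -0.521 -0.649 -0.554
outer loop
vertex 1.451 -1.826 -2.727
vertex 0.616 -1.538 -2.28
vertex 0.92 -1.08 -3.102
endloop
endfacet
facet normal 0.812 0.339 -0.475
outer loop
vertex 1.451 -1.826 -2.727
vertex 0.92 -1.08 -3.102
vertex 1.704 -0.182 -1.12
endloop
endfacet

endsolid


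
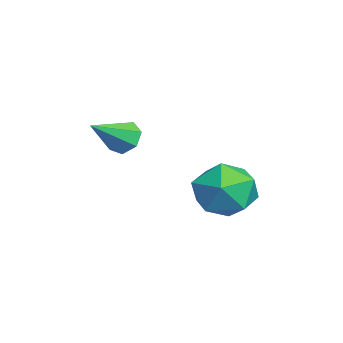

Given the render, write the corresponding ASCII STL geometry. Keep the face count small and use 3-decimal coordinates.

solid 
facet normal -0.724 0.679 -0.124
outer loop
vertex -0.154 4.291 0.58
vertex -0.94 3.434 0.476
vertex -0.7 3.882 1.527
endloop
endfacet
facet normal -0.201 0.936 0.288
outer loop
vertex -0.154 4.291 0.58
vertex -0.7 3.882 1.527
vertex 0.443 4.115 1.567
endloop
endfacet
facet normal 0.408 0.909 -0.084
outer loop
vertex -0.154 4.291 0.58
vertex 0.443 4.115 1.567
vertex 0.909 3.811 0.541
endloop
endfacet
facet normal 0.260 0.636 -0.727
outer loop
vertex -0.154 4.291 0.58
vertex 0.909 3.811 0.541
vertex 0.054 3.391 -0.133
endloop
endfacet
facet normal -0.439 0.494 -0.751
outer loop
vertex -0.154 4.291 0.58
vertex 0.054 3.391 -0.133
vertex -0.94 3.434 0.476
endloop
endfacet
facet normal -0.133 0.504 0.853
outer loop
vertex 0.443 4.115 1.567
vertex -0.7 3.882 1.527
vertex 0.026 3.149 2.073
endloop
endfacet
facet normal -0.979 0.089 0.186
outer loop
vertex -0.7 3.882 1.527
vertex -0.94 3.434 0.476
vertex -0.829 2.729 1.399
endloop
endfacet
facet normal -0.517 -0.211 -0.829
outer loop
vertex -0.94 3.434 0.476
vertex 0.054 3.391 -0.133
vertex -0.363 2.425 0.373
endloop
endfacet
facet normal 0.613 0.019 -0.790
outer loop
vertex 0.054 3.391 -0.133
vertex 0.909 3.811 0.541
vertex 0.78 2.658 0.413
endloop
endfacet
facet normal 0.851 0.461 0.250
outer loop
vertex 0.909 3.811 0.541
vertex 0.443 4.115 1.567
vertex 1.02 3.106 1.464
endloop
endfacet
facet normal -0.260 -0.636 0.727
outer loop
vertex 0.234 2.249 1.36
vertex 0.026 3.149 2.073
vertex -0.829 2.729 1.399
endloop
endfacet
facet normal -0.408 -0.909 0.084
outer loop
vertex 0.234 2.249 1.36
vertex -0.829 2.729 1.399
vertex -0.363 2.425 0.373
endloop
endfacet
facet normal 0.201 -0.936 -0.288
outer loop
vertex 0.234 2.249 1.36
vertex -0.363 2.425 0.373
vertex 0.78 2.658 0.413
endloop
endfacet
facet normal 0.724 -0.679 0.124
outer loop
vertex 0.234 2.249 1.36
vertex 0.78 2.658 0.413
vertex 1.02 3.106 1.464
endloop
endfacet
facet normal 0.439 -0.494 0.751
outer loop
vertex 0.234 2.249 1.36
vertex 1.02 3.106 1.464
vertex 0.026 3.149 2.073
endloop
endfacet
facet normal -0.613 -0.019 0.790
outer loop
vertex -0.829 2.729 1.399
vertex 0.026 3.149 2.073
vertex -0.7 3.882 1.527
endloop
endfacet
facet normal -0.851 -0.461 -0.250
outer loop
vertex -0.363 2.425 0.373
vertex -0.829 2.729 1.399
vertex -0.94 3.434 0.476
endloop
endfacet
facet normal 0.133 -0.504 -0.853
outer loop
vertex 0.78 2.658 0.413
vertex -0.363 2.425 0.373
vertex 0.054 3.391 -0.133
endloop
endfacet
facet normal 0.979 -0.089 -0.186
outer loop
vertex 1.02 3.106 1.464
vertex 0.78 2.658 0.413
vertex 0.909 3.811 0.541
endloop
endfacet
facet normal 0.517 0.211 0.829
outer loop
vertex 0.026 3.149 2.073
vertex 1.02 3.106 1.464
vertex 0.443 4.115 1.567
endloop
endfacet
facet normal -0.577 0.616 -0.536
outer loop
vertex 0.955 0.217 2.846
vertex 0.548 0.274 3.349
vertex 1.068 0.636 3.206
endloop
endfacet
facet normal 0.944 0.029 -0.329
outer loop
vertex 0.955 0.217 2.846
vertex 1.068 0.636 3.206
vertex 1.452 -0.694 4.191
endloop
endfacet
facet normal -0.577 0.616 -0.536
outer loop
vertex 1.068 0.636 3.206
vertex 0.548 0.274 3.349
vertex 0.79 0.783 3.674
endloop
endfacet
facet normal 0.812 0.480 0.332
outer loop
vertex 1.068 0.636 3.206
vertex 0.79 0.783 3.674
vertex 1.452 -0.694 4.191
endloop
endfacet
facet normal -0.577 0.616 -0.536
outer loop
vertex 0.79 0.783 3.674
vertex 0.548 0.274 3.349
vertex 0.329 0.546 3.898
endloop
endfacet
facet normal 0.220 0.409 0.886
outer loop
vertex 0.79 0.783 3.674
vertex 0.329 0.546 3.898
vertex 1.452 -0.694 4.191
endloop
endfacet
facet normal -0.576 0.617 -0.536
outer loop
vertex 0.329 0.546 3.898
vertex 0.548 0.274 3.349
vertex 0.033 0.105 3.708
endloop
endfacet
facet normal -0.386 -0.134 0.913
outer loop
vertex 0.329 0.546 3.898
vertex 0.033 0.105 3.708
vertex 1.452 -0.694 4.191
endloop
endfacet
facet normal -0.576 0.618 -0.536
outer loop
vertex 0.033 0.105 3.708
vertex 0.548 0.274 3.349
vertex 0.124 -0.209 3.248
endloop
endfacet
facet normal -0.549 -0.737 0.394
outer loop
vertex 0.033 0.105 3.708
vertex 0.124 -0.209 3.248
vertex 1.452 -0.694 4.191
endloop
endfacet
facet normal -0.575 0.617 -0.537
outer loop
vertex 0.124 -0.209 3.248
vertex 0.548 0.274 3.349
vertex 0.535 -0.159 2.865
endloop
endfacet
facet normal -0.147 -0.948 -0.281
outer loop
vertex 0.124 -0.209 3.248
vertex 0.535 -0.159 2.865
vertex 1.452 -0.694 4.191
endloop
endfacet
facet normal -0.576 0.617 -0.536
outer loop
vertex 0.535 -0.159 2.865
vertex 0.548 0.274 3.349
vertex 0.955 0.217 2.846
endloop
endfacet
facet normal 0.517 -0.608 -0.603
outer loop
vertex 0.535 -0.159 2.865
vertex 0.955 0.217 2.846
vertex 1.452 -0.694 4.191
endloop
endfacet

endsolid


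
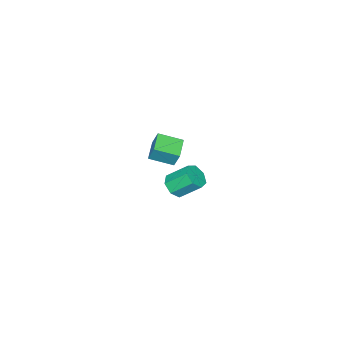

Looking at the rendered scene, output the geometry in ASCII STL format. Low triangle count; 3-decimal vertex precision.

solid 
facet normal -0.521 0.792 -0.318
outer loop
vertex 1.157 1.649 3.674
vertex 2.163 2.199 3.396
vertex 1.12 1.271 2.792
endloop
endfacet
facet normal -0.853 -0.466 0.236
outer loop
vertex 1.797 0.241 3.204
vertex 1.157 1.649 3.674
vertex 1.12 1.271 2.792
endloop
endfacet
facet normal -0.521 0.792 -0.318
outer loop
vertex 1.12 1.271 2.792
vertex 2.163 2.199 3.396
vertex 2.126 1.821 2.514
endloop
endfacet
facet normal -0.039 -0.393 -0.919
outer loop
vertex 2.126 1.821 2.514
vertex 1.797 0.241 3.204
vertex 1.12 1.271 2.792
endloop
endfacet
facet normal 0.039 0.393 0.919
outer loop
vertex 1.157 1.649 3.674
vertex 2.84 1.169 3.808
vertex 2.163 2.199 3.396
endloop
endfacet
facet normal -0.853 -0.466 0.236
outer loop
vertex 1.834 0.619 4.086
vertex 1.157 1.649 3.674
vertex 1.797 0.241 3.204
endloop
endfacet
facet normal 0.039 0.393 0.919
outer loop
vertex 1.834 0.619 4.086
vertex 2.84 1.169 3.808
vertex 1.157 1.649 3.674
endloop
endfacet
facet normal 0.853 0.466 -0.236
outer loop
vertex 2.163 2.199 3.396
vertex 2.84 1.169 3.808
vertex 2.126 1.821 2.514
endloop
endfacet
facet normal -0.039 -0.393 -0.919
outer loop
vertex 2.803 0.791 2.926
vertex 1.797 0.241 3.204
vertex 2.126 1.821 2.514
endloop
endfacet
facet normal 0.853 0.466 -0.236
outer loop
vertex 2.126 1.821 2.514
vertex 2.84 1.169 3.808
vertex 2.803 0.791 2.926
endloop
endfacet
facet normal 0.521 -0.792 0.318
outer loop
vertex 2.803 0.791 2.926
vertex 1.834 0.619 4.086
vertex 1.797 0.241 3.204
endloop
endfacet
facet normal 0.521 -0.792 0.318
outer loop
vertex 2.84 1.169 3.808
vertex 1.834 0.619 4.086
vertex 2.803 0.791 2.926
endloop
endfacet
facet normal 0.330 -0.675 -0.659
outer loop
vertex -1.432 -1.192 -3.614
vertex -2.138 -1.497 -3.655
vertex -1.833 -0.932 -4.081
endloop
endfacet
facet normal 0.729 0.626 -0.277
outer loop
vertex -1.432 -1.192 -3.614
vertex -1.833 -0.932 -4.081
vertex -1.936 -0.159 -2.604
endloop
endfacet
facet normal 0.729 0.626 -0.277
outer loop
vertex -1.936 -0.159 -2.604
vertex -1.833 -0.932 -4.081
vertex -2.337 0.101 -3.071
endloop
endfacet
facet normal -0.329 0.676 0.659
outer loop
vertex -1.936 -0.159 -2.604
vertex -2.337 0.101 -3.071
vertex -2.642 -0.463 -2.645
endloop
endfacet
facet normal 0.329 -0.675 -0.660
outer loop
vertex -1.833 -0.932 -4.081
vertex -2.138 -1.497 -3.655
vertex -2.464 -1.097 -4.227
endloop
endfacet
facet normal -0.015 0.695 -0.719
outer loop
vertex -1.833 -0.932 -4.081
vertex -2.464 -1.097 -4.227
vertex -2.337 0.101 -3.071
endloop
endfacet
facet normal -0.015 0.695 -0.719
outer loop
vertex -2.337 0.101 -3.071
vertex -2.464 -1.097 -4.227
vertex -2.968 -0.064 -3.217
endloop
endfacet
facet normal -0.329 0.676 0.659
outer loop
vertex -2.337 0.101 -3.071
vertex -2.968 -0.064 -3.217
vertex -2.642 -0.463 -2.645
endloop
endfacet
facet normal 0.329 -0.675 -0.660
outer loop
vertex -2.464 -1.097 -4.227
vertex -2.138 -1.497 -3.655
vertex -2.849 -1.563 -3.942
endloop
endfacet
facet normal -0.748 0.240 -0.619
outer loop
vertex -2.464 -1.097 -4.227
vertex -2.849 -1.563 -3.942
vertex -2.968 -0.064 -3.217
endloop
endfacet
facet normal -0.748 0.240 -0.619
outer loop
vertex -2.968 -0.064 -3.217
vertex -2.849 -1.563 -3.942
vertex -3.353 -0.53 -2.932
endloop
endfacet
facet normal -0.330 0.676 0.659
outer loop
vertex -2.968 -0.064 -3.217
vertex -3.353 -0.53 -2.932
vertex -2.642 -0.463 -2.645
endloop
endfacet
facet normal 0.329 -0.676 -0.660
outer loop
vertex -2.849 -1.563 -3.942
vertex -2.138 -1.497 -3.655
vertex -2.699 -1.979 -3.441
endloop
endfacet
facet normal -0.917 -0.395 -0.054
outer loop
vertex -2.849 -1.563 -3.942
vertex -2.699 -1.979 -3.441
vertex -3.353 -0.53 -2.932
endloop
endfacet
facet normal -0.917 -0.395 -0.053
outer loop
vertex -3.353 -0.53 -2.932
vertex -2.699 -1.979 -3.441
vertex -3.203 -0.945 -2.432
endloop
endfacet
facet normal -0.330 0.675 0.660
outer loop
vertex -3.353 -0.53 -2.932
vertex -3.203 -0.945 -2.432
vertex -2.642 -0.463 -2.645
endloop
endfacet
facet normal 0.329 -0.676 -0.660
outer loop
vertex -2.699 -1.979 -3.441
vertex -2.138 -1.497 -3.655
vertex -2.126 -2.032 -3.101
endloop
endfacet
facet normal -0.396 -0.733 0.553
outer loop
vertex -2.699 -1.979 -3.441
vertex -2.126 -2.032 -3.101
vertex -3.203 -0.945 -2.432
endloop
endfacet
facet normal -0.396 -0.733 0.553
outer loop
vertex -3.203 -0.945 -2.432
vertex -2.126 -2.032 -3.101
vertex -2.63 -0.998 -2.092
endloop
endfacet
facet normal -0.329 0.675 0.660
outer loop
vertex -3.203 -0.945 -2.432
vertex -2.63 -0.998 -2.092
vertex -2.642 -0.463 -2.645
endloop
endfacet
facet normal 0.329 -0.676 -0.660
outer loop
vertex -2.126 -2.032 -3.101
vertex -2.138 -1.497 -3.655
vertex -1.562 -1.682 -3.178
endloop
endfacet
facet normal 0.423 -0.519 0.743
outer loop
vertex -2.126 -2.032 -3.101
vertex -1.562 -1.682 -3.178
vertex -2.63 -0.998 -2.092
endloop
endfacet
facet normal 0.423 -0.519 0.743
outer loop
vertex -2.63 -0.998 -2.092
vertex -1.562 -1.682 -3.178
vertex -2.066 -0.648 -2.169
endloop
endfacet
facet normal -0.329 0.675 0.660
outer loop
vertex -2.63 -0.998 -2.092
vertex -2.066 -0.648 -2.169
vertex -2.642 -0.463 -2.645
endloop
endfacet
facet normal 0.330 -0.675 -0.660
outer loop
vertex -1.562 -1.682 -3.178
vertex -2.138 -1.497 -3.655
vertex -1.432 -1.192 -3.614
endloop
endfacet
facet normal 0.924 0.087 0.373
outer loop
vertex -1.562 -1.682 -3.178
vertex -1.432 -1.192 -3.614
vertex -2.066 -0.648 -2.169
endloop
endfacet
facet normal 0.924 0.086 0.373
outer loop
vertex -2.066 -0.648 -2.169
vertex -1.432 -1.192 -3.614
vertex -1.936 -0.159 -2.604
endloop
endfacet
facet normal -0.329 0.675 0.660
outer loop
vertex -2.066 -0.648 -2.169
vertex -1.936 -0.159 -2.604
vertex -2.642 -0.463 -2.645
endloop
endfacet

endsolid


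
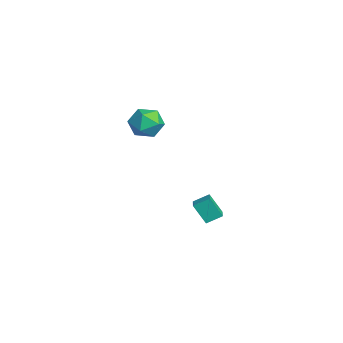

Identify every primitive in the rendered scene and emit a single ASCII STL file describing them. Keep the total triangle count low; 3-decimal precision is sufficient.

solid 
facet normal -0.970 -0.117 0.215
outer loop
vertex -4.201 -3.067 3.387
vertex -4.157 -4.088 3.03
vertex -3.953 -3.87 4.07
endloop
endfacet
facet normal -0.665 0.354 0.657
outer loop
vertex -4.201 -3.067 3.387
vertex -3.953 -3.87 4.07
vertex -3.41 -2.934 4.116
endloop
endfacet
facet normal -0.391 0.882 0.263
outer loop
vertex -4.201 -3.067 3.387
vertex -3.41 -2.934 4.116
vertex -3.279 -2.574 3.103
endloop
endfacet
facet normal -0.525 0.739 -0.423
outer loop
vertex -4.201 -3.067 3.387
vertex -3.279 -2.574 3.103
vertex -3.741 -3.287 2.431
endloop
endfacet
facet normal -0.883 0.120 -0.453
outer loop
vertex -4.201 -3.067 3.387
vertex -3.741 -3.287 2.431
vertex -4.157 -4.088 3.03
endloop
endfacet
facet normal -0.128 0.026 0.991
outer loop
vertex -3.41 -2.934 4.116
vertex -3.953 -3.87 4.07
vertex -2.879 -3.873 4.209
endloop
endfacet
facet normal -0.620 -0.735 0.276
outer loop
vertex -3.953 -3.87 4.07
vertex -4.157 -4.088 3.03
vertex -3.341 -4.586 3.537
endloop
endfacet
facet normal -0.481 -0.351 -0.804
outer loop
vertex -4.157 -4.088 3.03
vertex -3.741 -3.287 2.431
vertex -3.21 -4.226 2.524
endloop
endfacet
facet normal 0.100 0.648 -0.756
outer loop
vertex -3.741 -3.287 2.431
vertex -3.279 -2.574 3.103
vertex -2.667 -3.29 2.57
endloop
endfacet
facet normal 0.317 0.880 0.354
outer loop
vertex -3.279 -2.574 3.103
vertex -3.41 -2.934 4.116
vertex -2.463 -3.072 3.61
endloop
endfacet
facet normal 0.525 -0.739 0.423
outer loop
vertex -2.419 -4.093 3.253
vertex -2.879 -3.873 4.209
vertex -3.341 -4.586 3.537
endloop
endfacet
facet normal 0.391 -0.882 -0.263
outer loop
vertex -2.419 -4.093 3.253
vertex -3.341 -4.586 3.537
vertex -3.21 -4.226 2.524
endloop
endfacet
facet normal 0.665 -0.354 -0.657
outer loop
vertex -2.419 -4.093 3.253
vertex -3.21 -4.226 2.524
vertex -2.667 -3.29 2.57
endloop
endfacet
facet normal 0.970 0.117 -0.215
outer loop
vertex -2.419 -4.093 3.253
vertex -2.667 -3.29 2.57
vertex -2.463 -3.072 3.61
endloop
endfacet
facet normal 0.883 -0.120 0.453
outer loop
vertex -2.419 -4.093 3.253
vertex -2.463 -3.072 3.61
vertex -2.879 -3.873 4.209
endloop
endfacet
facet normal -0.100 -0.648 0.756
outer loop
vertex -3.341 -4.586 3.537
vertex -2.879 -3.873 4.209
vertex -3.953 -3.87 4.07
endloop
endfacet
facet normal -0.317 -0.880 -0.354
outer loop
vertex -3.21 -4.226 2.524
vertex -3.341 -4.586 3.537
vertex -4.157 -4.088 3.03
endloop
endfacet
facet normal 0.128 -0.026 -0.991
outer loop
vertex -2.667 -3.29 2.57
vertex -3.21 -4.226 2.524
vertex -3.741 -3.287 2.431
endloop
endfacet
facet normal 0.620 0.735 -0.276
outer loop
vertex -2.463 -3.072 3.61
vertex -2.667 -3.29 2.57
vertex -3.279 -2.574 3.103
endloop
endfacet
facet normal 0.481 0.351 0.804
outer loop
vertex -2.879 -3.873 4.209
vertex -2.463 -3.072 3.61
vertex -3.41 -2.934 4.116
endloop
endfacet
facet normal -0.323 -0.433 0.842
outer loop
vertex -3.012 -0.151 -2.879
vertex -3.889 0.055 -3.109
vertex -3.095 -1.06 -3.379
endloop
endfacet
facet normal 0.943 -0.222 0.247
outer loop
vertex -2.631 -0.435 -4.591
vertex -3.012 -0.151 -2.879
vertex -3.095 -1.06 -3.379
endloop
endfacet
facet normal -0.323 -0.434 0.841
outer loop
vertex -3.095 -1.06 -3.379
vertex -3.889 0.055 -3.109
vertex -3.972 -0.853 -3.609
endloop
endfacet
facet normal -0.080 -0.873 -0.481
outer loop
vertex -3.972 -0.853 -3.609
vertex -2.631 -0.435 -4.591
vertex -3.095 -1.06 -3.379
endloop
endfacet
facet normal 0.079 0.873 0.481
outer loop
vertex -3.012 -0.151 -2.879
vertex -3.425 0.68 -4.321
vertex -3.889 0.055 -3.109
endloop
endfacet
facet normal 0.943 -0.222 0.247
outer loop
vertex -2.548 0.473 -4.091
vertex -3.012 -0.151 -2.879
vertex -2.631 -0.435 -4.591
endloop
endfacet
facet normal 0.080 0.873 0.480
outer loop
vertex -2.548 0.473 -4.091
vertex -3.425 0.68 -4.321
vertex -3.012 -0.151 -2.879
endloop
endfacet
facet normal -0.943 0.222 -0.247
outer loop
vertex -3.889 0.055 -3.109
vertex -3.425 0.68 -4.321
vertex -3.972 -0.853 -3.609
endloop
endfacet
facet normal -0.079 -0.874 -0.480
outer loop
vertex -3.508 -0.229 -4.821
vertex -2.631 -0.435 -4.591
vertex -3.972 -0.853 -3.609
endloop
endfacet
facet normal -0.943 0.222 -0.247
outer loop
vertex -3.972 -0.853 -3.609
vertex -3.425 0.68 -4.321
vertex -3.508 -0.229 -4.821
endloop
endfacet
facet normal 0.323 0.434 -0.841
outer loop
vertex -3.508 -0.229 -4.821
vertex -2.548 0.473 -4.091
vertex -2.631 -0.435 -4.591
endloop
endfacet
facet normal 0.323 0.433 -0.841
outer loop
vertex -3.425 0.68 -4.321
vertex -2.548 0.473 -4.091
vertex -3.508 -0.229 -4.821
endloop
endfacet

endsolid


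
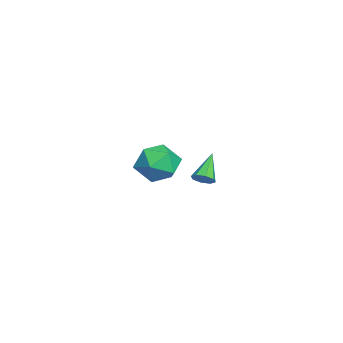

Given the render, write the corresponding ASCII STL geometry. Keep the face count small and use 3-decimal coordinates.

solid 
facet normal 0.711 -0.221 -0.667
outer loop
vertex -2.302 -1.231 -1.544
vertex -2.689 -1.344 -1.919
vertex -2.41 -0.893 -1.771
endloop
endfacet
facet normal 0.406 0.595 0.693
outer loop
vertex -2.302 -1.231 -1.544
vertex -2.41 -0.893 -1.771
vertex -3.811 -0.996 -0.861
endloop
endfacet
facet normal 0.709 -0.219 -0.670
outer loop
vertex -2.41 -0.893 -1.771
vertex -2.689 -1.344 -1.919
vertex -2.682 -0.819 -2.083
endloop
endfacet
facet normal 0.050 0.981 0.189
outer loop
vertex -2.41 -0.893 -1.771
vertex -2.682 -0.819 -2.083
vertex -3.811 -0.996 -0.861
endloop
endfacet
facet normal 0.710 -0.218 -0.669
outer loop
vertex -2.682 -0.819 -2.083
vertex -2.689 -1.344 -1.919
vertex -2.958 -1.052 -2.3
endloop
endfacet
facet normal -0.462 0.832 -0.306
outer loop
vertex -2.682 -0.819 -2.083
vertex -2.958 -1.052 -2.3
vertex -3.811 -0.996 -0.861
endloop
endfacet
facet normal 0.710 -0.219 -0.669
outer loop
vertex -2.958 -1.052 -2.3
vertex -2.689 -1.344 -1.919
vertex -3.076 -1.456 -2.293
endloop
endfacet
facet normal -0.832 0.234 -0.502
outer loop
vertex -2.958 -1.052 -2.3
vertex -3.076 -1.456 -2.293
vertex -3.811 -0.996 -0.861
endloop
endfacet
facet normal 0.710 -0.220 -0.669
outer loop
vertex -3.076 -1.456 -2.293
vertex -2.689 -1.344 -1.919
vertex -2.968 -1.794 -2.067
endloop
endfacet
facet normal -0.842 -0.459 -0.284
outer loop
vertex -3.076 -1.456 -2.293
vertex -2.968 -1.794 -2.067
vertex -3.811 -0.996 -0.861
endloop
endfacet
facet normal 0.710 -0.220 -0.669
outer loop
vertex -2.968 -1.794 -2.067
vertex -2.689 -1.344 -1.919
vertex -2.696 -1.868 -1.754
endloop
endfacet
facet normal -0.485 -0.846 0.221
outer loop
vertex -2.968 -1.794 -2.067
vertex -2.696 -1.868 -1.754
vertex -3.811 -0.996 -0.861
endloop
endfacet
facet normal 0.710 -0.220 -0.669
outer loop
vertex -2.696 -1.868 -1.754
vertex -2.689 -1.344 -1.919
vertex -2.42 -1.635 -1.538
endloop
endfacet
facet normal 0.028 -0.697 0.716
outer loop
vertex -2.696 -1.868 -1.754
vertex -2.42 -1.635 -1.538
vertex -3.811 -0.996 -0.861
endloop
endfacet
facet normal 0.711 -0.218 -0.668
outer loop
vertex -2.42 -1.635 -1.538
vertex -2.689 -1.344 -1.919
vertex -2.302 -1.231 -1.544
endloop
endfacet
facet normal 0.397 -0.102 0.912
outer loop
vertex -2.42 -1.635 -1.538
vertex -2.302 -1.231 -1.544
vertex -3.811 -0.996 -0.861
endloop
endfacet
facet normal -0.192 0.683 0.705
outer loop
vertex 1.859 -2.026 1.329
vertex 1.532 -2.786 1.977
vertex 2.543 -2.498 1.973
endloop
endfacet
facet normal 0.348 0.893 0.285
outer loop
vertex 1.859 -2.026 1.329
vertex 2.543 -2.498 1.973
vertex 2.816 -2.287 0.98
endloop
endfacet
facet normal 0.109 0.916 -0.387
outer loop
vertex 1.859 -2.026 1.329
vertex 2.816 -2.287 0.98
vertex 1.974 -2.444 0.371
endloop
endfacet
facet normal -0.577 0.721 -0.384
outer loop
vertex 1.859 -2.026 1.329
vertex 1.974 -2.444 0.371
vertex 1.18 -2.752 0.987
endloop
endfacet
facet normal -0.763 0.577 0.291
outer loop
vertex 1.859 -2.026 1.329
vertex 1.18 -2.752 0.987
vertex 1.532 -2.786 1.977
endloop
endfacet
facet normal 0.860 0.397 0.321
outer loop
vertex 2.816 -2.287 0.98
vertex 2.543 -2.498 1.973
vertex 3.08 -3.208 1.413
endloop
endfacet
facet normal -0.013 0.058 0.998
outer loop
vertex 2.543 -2.498 1.973
vertex 1.532 -2.786 1.977
vertex 2.286 -3.516 2.029
endloop
endfacet
facet normal -0.937 -0.114 0.329
outer loop
vertex 1.532 -2.786 1.977
vertex 1.18 -2.752 0.987
vertex 1.444 -3.673 1.42
endloop
endfacet
facet normal -0.637 0.119 -0.762
outer loop
vertex 1.18 -2.752 0.987
vertex 1.974 -2.444 0.371
vertex 1.717 -3.462 0.427
endloop
endfacet
facet normal 0.473 0.434 -0.766
outer loop
vertex 1.974 -2.444 0.371
vertex 2.816 -2.287 0.98
vertex 2.728 -3.174 0.423
endloop
endfacet
facet normal 0.577 -0.721 0.384
outer loop
vertex 2.401 -3.934 1.071
vertex 3.08 -3.208 1.413
vertex 2.286 -3.516 2.029
endloop
endfacet
facet normal -0.109 -0.916 0.387
outer loop
vertex 2.401 -3.934 1.071
vertex 2.286 -3.516 2.029
vertex 1.444 -3.673 1.42
endloop
endfacet
facet normal -0.348 -0.893 -0.285
outer loop
vertex 2.401 -3.934 1.071
vertex 1.444 -3.673 1.42
vertex 1.717 -3.462 0.427
endloop
endfacet
facet normal 0.192 -0.683 -0.705
outer loop
vertex 2.401 -3.934 1.071
vertex 1.717 -3.462 0.427
vertex 2.728 -3.174 0.423
endloop
endfacet
facet normal 0.763 -0.577 -0.291
outer loop
vertex 2.401 -3.934 1.071
vertex 2.728 -3.174 0.423
vertex 3.08 -3.208 1.413
endloop
endfacet
facet normal 0.637 -0.119 0.762
outer loop
vertex 2.286 -3.516 2.029
vertex 3.08 -3.208 1.413
vertex 2.543 -2.498 1.973
endloop
endfacet
facet normal -0.473 -0.434 0.766
outer loop
vertex 1.444 -3.673 1.42
vertex 2.286 -3.516 2.029
vertex 1.532 -2.786 1.977
endloop
endfacet
facet normal -0.860 -0.397 -0.321
outer loop
vertex 1.717 -3.462 0.427
vertex 1.444 -3.673 1.42
vertex 1.18 -2.752 0.987
endloop
endfacet
facet normal 0.013 -0.058 -0.998
outer loop
vertex 2.728 -3.174 0.423
vertex 1.717 -3.462 0.427
vertex 1.974 -2.444 0.371
endloop
endfacet
facet normal 0.937 0.114 -0.329
outer loop
vertex 3.08 -3.208 1.413
vertex 2.728 -3.174 0.423
vertex 2.816 -2.287 0.98
endloop
endfacet

endsolid


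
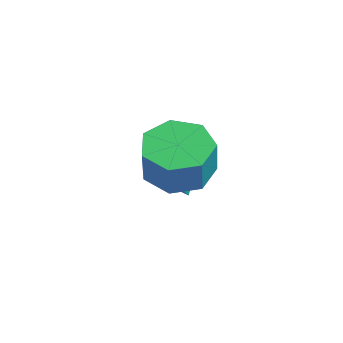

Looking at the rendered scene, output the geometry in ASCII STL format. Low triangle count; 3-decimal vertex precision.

solid 
facet normal -0.417 0.195 -0.888
outer loop
vertex -0.509 0.713 0.8
vertex -1.191 1.261 1.241
vertex -0.318 1.536 0.891
endloop
endfacet
facet normal 0.881 -0.155 -0.448
outer loop
vertex -0.509 0.713 0.8
vertex -0.318 1.536 0.891
vertex 0.054 0.45 1.999
endloop
endfacet
facet normal 0.881 -0.155 -0.447
outer loop
vertex 0.054 0.45 1.999
vertex -0.318 1.536 0.891
vertex 0.245 1.274 2.09
endloop
endfacet
facet normal 0.416 -0.195 0.888
outer loop
vertex 0.054 0.45 1.999
vertex 0.245 1.274 2.09
vertex -0.629 0.999 2.439
endloop
endfacet
facet normal -0.417 0.194 -0.888
outer loop
vertex -0.318 1.536 0.891
vertex -1.191 1.261 1.241
vertex -0.785 2.153 1.245
endloop
endfacet
facet normal 0.725 0.661 -0.196
outer loop
vertex -0.318 1.536 0.891
vertex -0.785 2.153 1.245
vertex 0.245 1.274 2.09
endloop
endfacet
facet normal 0.725 0.661 -0.196
outer loop
vertex 0.245 1.274 2.09
vertex -0.785 2.153 1.245
vertex -0.222 1.891 2.444
endloop
endfacet
facet normal 0.416 -0.195 0.888
outer loop
vertex 0.245 1.274 2.09
vertex -0.222 1.891 2.444
vertex -0.629 0.999 2.439
endloop
endfacet
facet normal -0.417 0.194 -0.888
outer loop
vertex -0.785 2.153 1.245
vertex -1.191 1.261 1.241
vertex -1.558 2.098 1.596
endloop
endfacet
facet normal 0.023 0.979 0.203
outer loop
vertex -0.785 2.153 1.245
vertex -1.558 2.098 1.596
vertex -0.222 1.891 2.444
endloop
endfacet
facet normal 0.022 0.979 0.203
outer loop
vertex -0.222 1.891 2.444
vertex -1.558 2.098 1.596
vertex -0.995 1.836 2.794
endloop
endfacet
facet normal 0.416 -0.195 0.888
outer loop
vertex -0.222 1.891 2.444
vertex -0.995 1.836 2.794
vertex -0.629 0.999 2.439
endloop
endfacet
facet normal -0.416 0.194 -0.888
outer loop
vertex -1.558 2.098 1.596
vertex -1.191 1.261 1.241
vertex -2.055 1.413 1.679
endloop
endfacet
facet normal -0.696 0.560 0.450
outer loop
vertex -1.558 2.098 1.596
vertex -2.055 1.413 1.679
vertex -0.995 1.836 2.794
endloop
endfacet
facet normal -0.696 0.559 0.450
outer loop
vertex -0.995 1.836 2.794
vertex -2.055 1.413 1.679
vertex -1.492 1.15 2.878
endloop
endfacet
facet normal 0.418 -0.194 0.888
outer loop
vertex -0.995 1.836 2.794
vertex -1.492 1.15 2.878
vertex -0.629 0.999 2.439
endloop
endfacet
facet normal -0.416 0.194 -0.888
outer loop
vertex -2.055 1.413 1.679
vertex -1.191 1.261 1.241
vertex -1.901 0.613 1.432
endloop
endfacet
facet normal -0.891 -0.282 0.357
outer loop
vertex -2.055 1.413 1.679
vertex -1.901 0.613 1.432
vertex -1.492 1.15 2.878
endloop
endfacet
facet normal -0.891 -0.281 0.356
outer loop
vertex -1.492 1.15 2.878
vertex -1.901 0.613 1.432
vertex -1.339 0.351 2.631
endloop
endfacet
facet normal 0.418 -0.194 0.888
outer loop
vertex -1.492 1.15 2.878
vertex -1.339 0.351 2.631
vertex -0.629 0.999 2.439
endloop
endfacet
facet normal -0.417 0.195 -0.888
outer loop
vertex -1.901 0.613 1.432
vertex -1.191 1.261 1.241
vertex -1.214 0.302 1.041
endloop
endfacet
facet normal -0.415 -0.910 -0.005
outer loop
vertex -1.901 0.613 1.432
vertex -1.214 0.302 1.041
vertex -1.339 0.351 2.631
endloop
endfacet
facet normal -0.414 -0.910 -0.004
outer loop
vertex -1.339 0.351 2.631
vertex -1.214 0.302 1.041
vertex -0.651 0.04 2.24
endloop
endfacet
facet normal 0.417 -0.194 0.888
outer loop
vertex -1.339 0.351 2.631
vertex -0.651 0.04 2.24
vertex -0.629 0.999 2.439
endloop
endfacet
facet normal -0.417 0.195 -0.888
outer loop
vertex -1.214 0.302 1.041
vertex -1.191 1.261 1.241
vertex -0.509 0.713 0.8
endloop
endfacet
facet normal 0.374 -0.854 -0.362
outer loop
vertex -1.214 0.302 1.041
vertex -0.509 0.713 0.8
vertex -0.651 0.04 2.24
endloop
endfacet
facet normal 0.373 -0.854 -0.362
outer loop
vertex -0.651 0.04 2.24
vertex -0.509 0.713 0.8
vertex 0.054 0.45 1.999
endloop
endfacet
facet normal 0.416 -0.194 0.888
outer loop
vertex -0.651 0.04 2.24
vertex 0.054 0.45 1.999
vertex -0.629 0.999 2.439
endloop
endfacet
facet normal 0.205 -0.700 -0.684
outer loop
vertex -3.099 1.631 -0.295
vertex -3.471 1.952 -0.735
vertex -2.828 2.09 -0.684
endloop
endfacet
facet normal 0.751 0.108 0.651
outer loop
vertex -3.099 1.631 -0.295
vertex -2.828 2.09 -0.684
vertex -3.769 2.968 0.255
endloop
endfacet
facet normal 0.205 -0.701 -0.683
outer loop
vertex -2.828 2.09 -0.684
vertex -3.471 1.952 -0.735
vertex -3.2 2.411 -1.125
endloop
endfacet
facet normal 0.669 0.743 -0.024
outer loop
vertex -2.828 2.09 -0.684
vertex -3.2 2.411 -1.125
vertex -3.769 2.968 0.255
endloop
endfacet
facet normal 0.205 -0.701 -0.683
outer loop
vertex -3.2 2.411 -1.125
vertex -3.471 1.952 -0.735
vertex -3.843 2.273 -1.176
endloop
endfacet
facet normal -0.158 0.891 -0.425
outer loop
vertex -3.2 2.411 -1.125
vertex -3.843 2.273 -1.176
vertex -3.769 2.968 0.255
endloop
endfacet
facet normal 0.206 -0.701 -0.683
outer loop
vertex -3.843 2.273 -1.176
vertex -3.471 1.952 -0.735
vertex -4.114 1.814 -0.787
endloop
endfacet
facet normal -0.902 0.405 -0.150
outer loop
vertex -3.843 2.273 -1.176
vertex -4.114 1.814 -0.787
vertex -3.769 2.968 0.255
endloop
endfacet
facet normal 0.206 -0.701 -0.683
outer loop
vertex -4.114 1.814 -0.787
vertex -3.471 1.952 -0.735
vertex -3.742 1.493 -0.346
endloop
endfacet
facet normal -0.820 -0.229 0.525
outer loop
vertex -4.114 1.814 -0.787
vertex -3.742 1.493 -0.346
vertex -3.769 2.968 0.255
endloop
endfacet
facet normal 0.205 -0.700 -0.684
outer loop
vertex -3.742 1.493 -0.346
vertex -3.471 1.952 -0.735
vertex -3.099 1.631 -0.295
endloop
endfacet
facet normal 0.008 -0.377 0.926
outer loop
vertex -3.742 1.493 -0.346
vertex -3.099 1.631 -0.295
vertex -3.769 2.968 0.255
endloop
endfacet

endsolid
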